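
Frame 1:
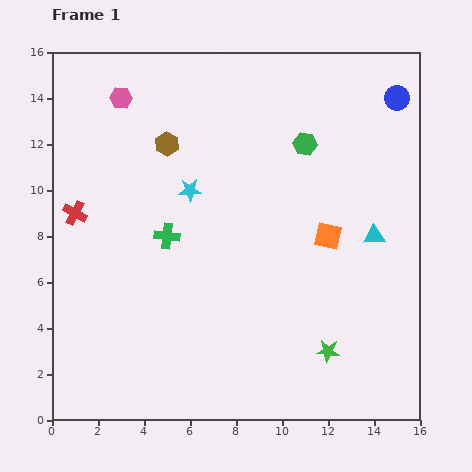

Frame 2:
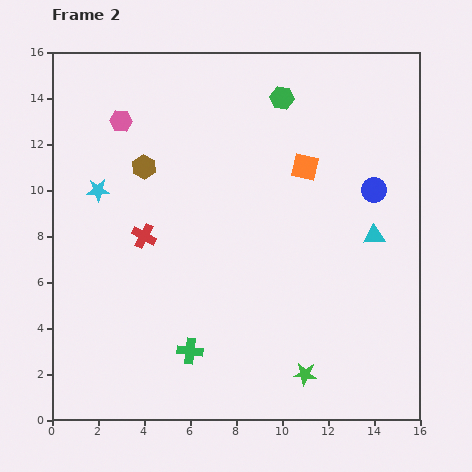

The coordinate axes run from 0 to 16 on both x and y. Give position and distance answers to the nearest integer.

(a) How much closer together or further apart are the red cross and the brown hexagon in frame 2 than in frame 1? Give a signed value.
-2

Distance in frame 1: 5. Distance in frame 2: 3.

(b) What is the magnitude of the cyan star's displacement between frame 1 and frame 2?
4

The cyan star moved from (6, 10) to (2, 10), a distance of √(4² + 0²) ≈ 4.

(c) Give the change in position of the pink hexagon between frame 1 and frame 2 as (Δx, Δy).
(0, -1)

The pink hexagon was at (3, 14) in frame 1 and (3, 13) in frame 2.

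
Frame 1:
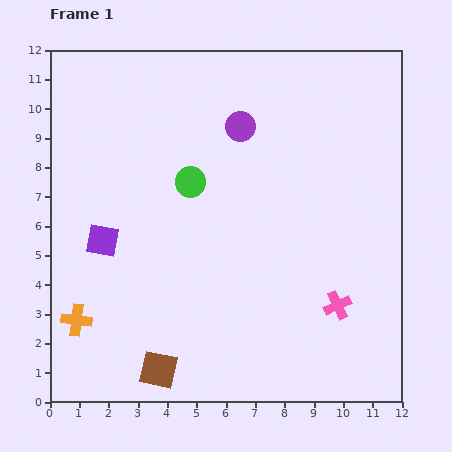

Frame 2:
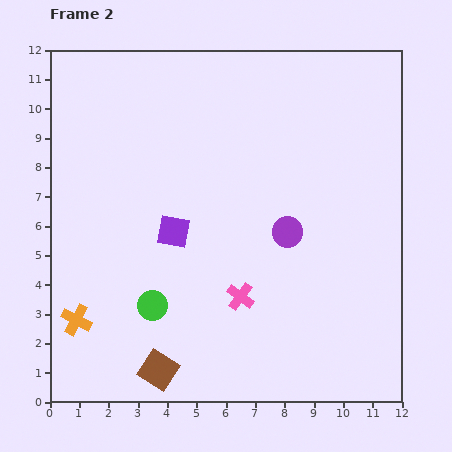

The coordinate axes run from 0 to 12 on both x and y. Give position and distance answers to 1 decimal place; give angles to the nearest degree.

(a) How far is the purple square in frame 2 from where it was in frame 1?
2.4

The purple square moved from (1.8, 5.5) to (4.2, 5.8), a distance of √(2.4² + 0.3²) ≈ 2.4.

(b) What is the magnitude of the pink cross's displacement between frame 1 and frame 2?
3.3

The pink cross moved from (9.8, 3.3) to (6.5, 3.6), a distance of √(3.3² + 0.3²) ≈ 3.3.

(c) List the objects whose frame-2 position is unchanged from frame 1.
the brown square, the orange cross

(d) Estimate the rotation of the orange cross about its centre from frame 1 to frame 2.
20° clockwise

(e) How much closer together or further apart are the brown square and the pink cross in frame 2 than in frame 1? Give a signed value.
-2.7

Distance in frame 1: 6.5. Distance in frame 2: 3.8.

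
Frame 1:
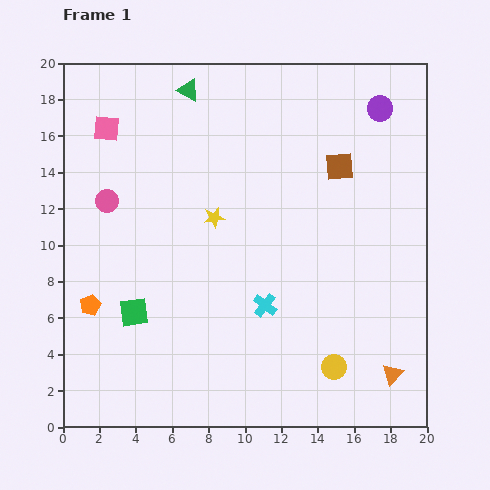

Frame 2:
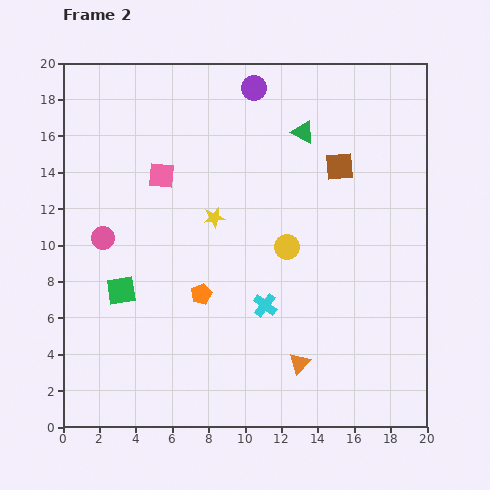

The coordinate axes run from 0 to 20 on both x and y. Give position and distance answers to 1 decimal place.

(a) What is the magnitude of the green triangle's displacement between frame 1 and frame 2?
6.7

The green triangle moved from (6.9, 18.5) to (13.2, 16.2), a distance of √(6.3² + 2.3²) ≈ 6.7.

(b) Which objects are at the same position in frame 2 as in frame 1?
the cyan cross, the yellow star, the brown square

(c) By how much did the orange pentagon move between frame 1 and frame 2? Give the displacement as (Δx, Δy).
(6.1, 0.6)

The orange pentagon was at (1.5, 6.7) in frame 1 and (7.6, 7.3) in frame 2.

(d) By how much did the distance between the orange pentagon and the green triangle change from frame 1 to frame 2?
-2.5

Distance in frame 1: 13.0. Distance in frame 2: 10.5.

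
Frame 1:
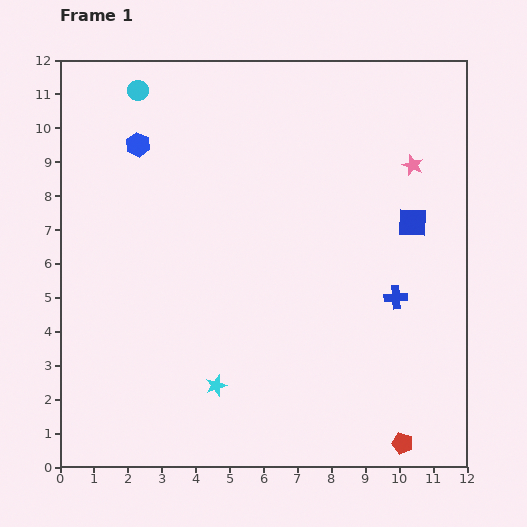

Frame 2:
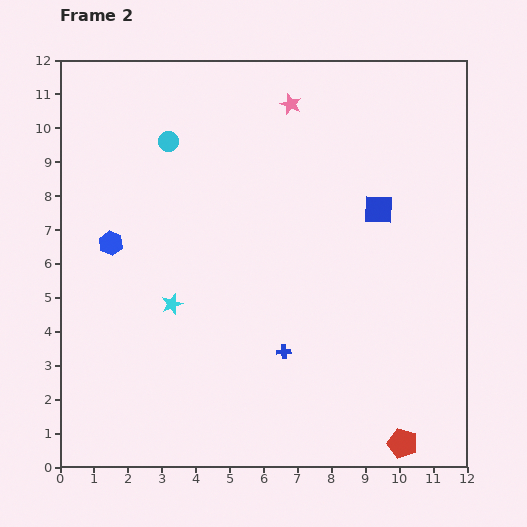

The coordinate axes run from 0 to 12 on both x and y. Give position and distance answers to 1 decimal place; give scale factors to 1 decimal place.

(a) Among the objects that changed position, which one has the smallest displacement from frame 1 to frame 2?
the blue square

(moved 1.1)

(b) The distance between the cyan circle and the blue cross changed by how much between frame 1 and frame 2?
-2.6

Distance in frame 1: 9.7. Distance in frame 2: 7.1.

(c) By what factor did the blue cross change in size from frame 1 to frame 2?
0.6×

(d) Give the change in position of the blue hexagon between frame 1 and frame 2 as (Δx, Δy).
(-0.8, -2.9)

The blue hexagon was at (2.3, 9.5) in frame 1 and (1.5, 6.6) in frame 2.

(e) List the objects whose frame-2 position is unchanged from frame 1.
the red pentagon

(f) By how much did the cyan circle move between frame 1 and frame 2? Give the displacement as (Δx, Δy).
(0.9, -1.5)

The cyan circle was at (2.3, 11.1) in frame 1 and (3.2, 9.6) in frame 2.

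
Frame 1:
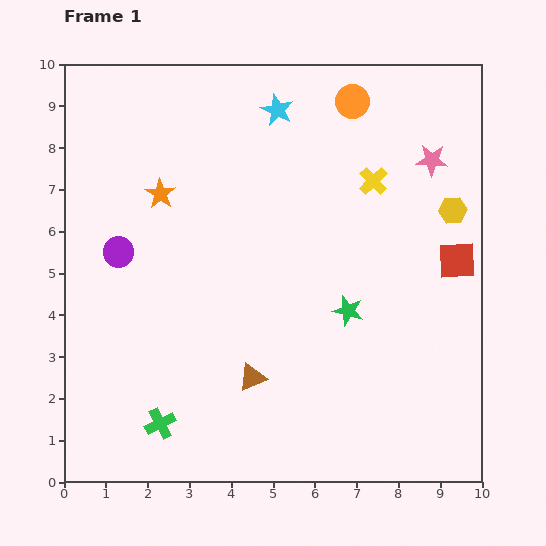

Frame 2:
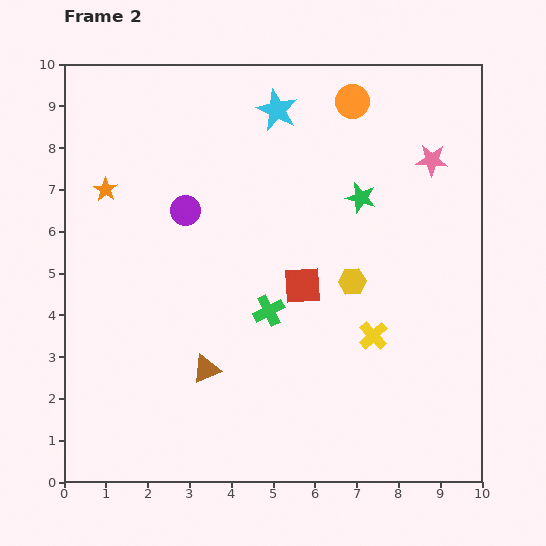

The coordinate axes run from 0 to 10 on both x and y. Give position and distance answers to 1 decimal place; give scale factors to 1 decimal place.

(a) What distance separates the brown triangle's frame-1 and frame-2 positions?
1.1

The brown triangle moved from (4.5, 2.5) to (3.4, 2.7), a distance of √(1.1² + 0.2²) ≈ 1.1.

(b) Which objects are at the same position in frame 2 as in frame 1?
the orange circle, the cyan star, the pink star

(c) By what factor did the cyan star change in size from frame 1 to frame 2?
1.3×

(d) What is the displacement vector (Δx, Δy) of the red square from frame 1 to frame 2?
(-3.7, -0.6)

The red square was at (9.4, 5.3) in frame 1 and (5.7, 4.7) in frame 2.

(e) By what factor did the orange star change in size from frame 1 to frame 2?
0.8×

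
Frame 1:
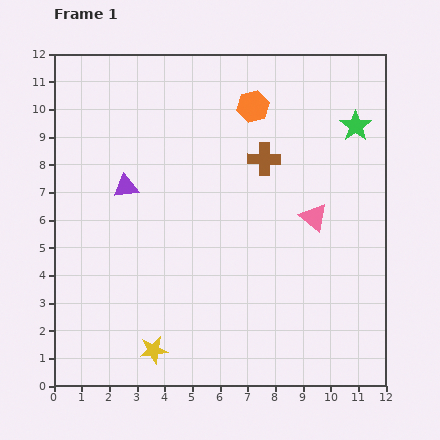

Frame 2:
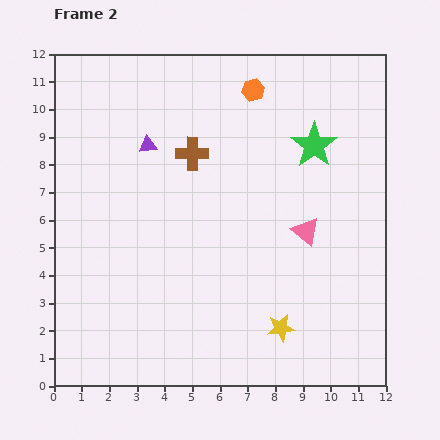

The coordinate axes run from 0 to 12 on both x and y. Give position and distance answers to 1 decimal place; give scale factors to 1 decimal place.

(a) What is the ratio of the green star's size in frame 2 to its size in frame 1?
1.4×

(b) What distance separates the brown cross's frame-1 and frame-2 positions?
2.6

The brown cross moved from (7.6, 8.2) to (5.0, 8.4), a distance of √(2.6² + 0.2²) ≈ 2.6.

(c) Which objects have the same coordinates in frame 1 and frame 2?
none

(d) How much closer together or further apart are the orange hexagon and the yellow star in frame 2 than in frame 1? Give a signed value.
-0.8

Distance in frame 1: 9.5. Distance in frame 2: 8.7.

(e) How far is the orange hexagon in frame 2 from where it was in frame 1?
0.6

The orange hexagon moved from (7.2, 10.1) to (7.2, 10.7), a distance of √(0.0² + 0.6²) ≈ 0.6.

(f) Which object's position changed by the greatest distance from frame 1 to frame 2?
the yellow star

(moved 4.7; next 2.6)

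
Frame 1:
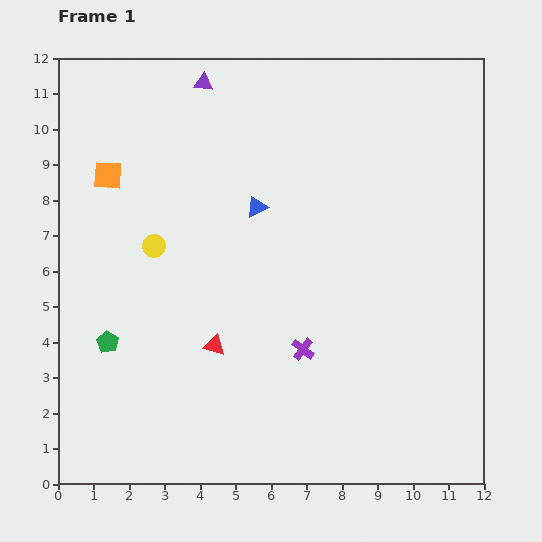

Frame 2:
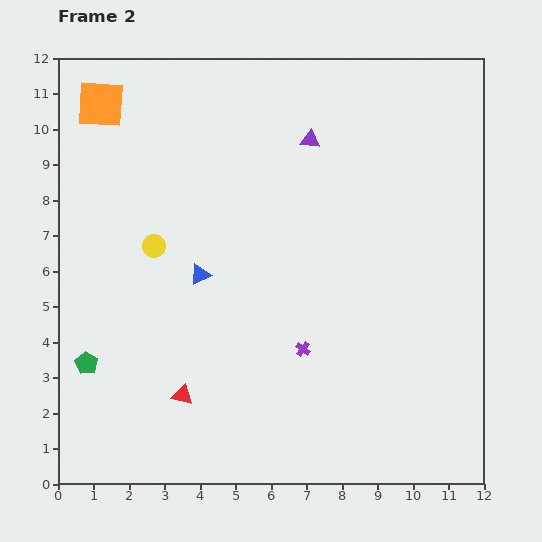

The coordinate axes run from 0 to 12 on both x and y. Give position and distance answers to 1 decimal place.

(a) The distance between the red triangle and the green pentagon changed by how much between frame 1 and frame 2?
-0.2

Distance in frame 1: 3.0. Distance in frame 2: 2.8.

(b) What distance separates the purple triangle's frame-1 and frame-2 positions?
3.4

The purple triangle moved from (4.1, 11.3) to (7.1, 9.7), a distance of √(3.0² + 1.6²) ≈ 3.4.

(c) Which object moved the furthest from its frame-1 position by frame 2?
the purple triangle

(moved 3.4; next 2.5)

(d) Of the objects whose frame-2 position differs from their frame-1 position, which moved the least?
the green pentagon

(moved 0.8)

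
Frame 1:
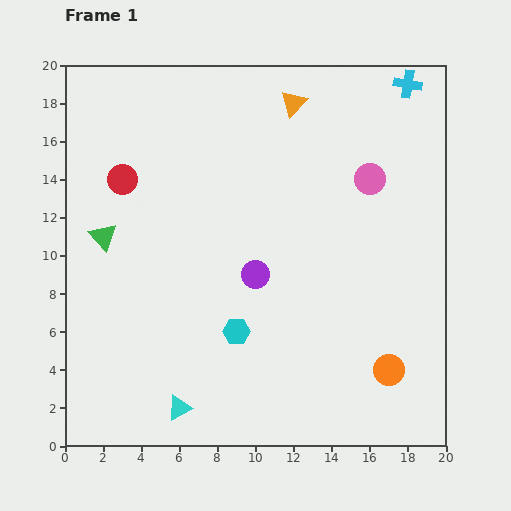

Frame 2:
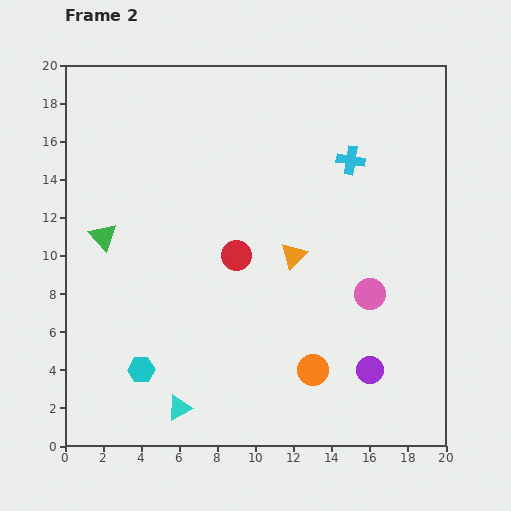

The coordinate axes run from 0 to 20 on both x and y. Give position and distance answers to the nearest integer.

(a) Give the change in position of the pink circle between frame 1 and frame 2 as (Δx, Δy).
(0, -6)

The pink circle was at (16, 14) in frame 1 and (16, 8) in frame 2.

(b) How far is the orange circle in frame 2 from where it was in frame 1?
4

The orange circle moved from (17, 4) to (13, 4), a distance of √(4² + 0²) ≈ 4.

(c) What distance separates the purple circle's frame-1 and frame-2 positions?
8

The purple circle moved from (10, 9) to (16, 4), a distance of √(6² + 5²) ≈ 8.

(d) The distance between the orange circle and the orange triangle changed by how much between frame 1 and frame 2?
-9

Distance in frame 1: 15. Distance in frame 2: 6.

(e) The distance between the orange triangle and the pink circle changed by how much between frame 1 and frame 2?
-2

Distance in frame 1: 6. Distance in frame 2: 4.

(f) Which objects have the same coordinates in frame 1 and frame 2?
the cyan triangle, the green triangle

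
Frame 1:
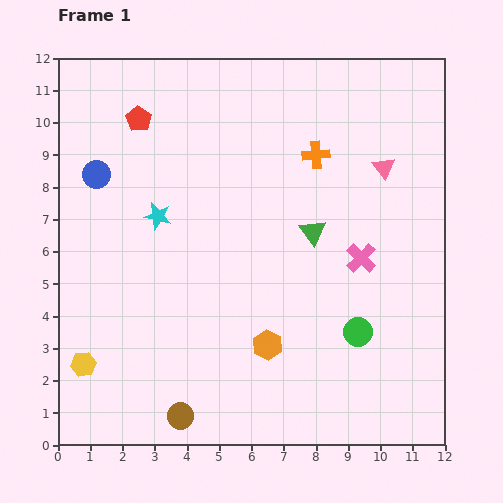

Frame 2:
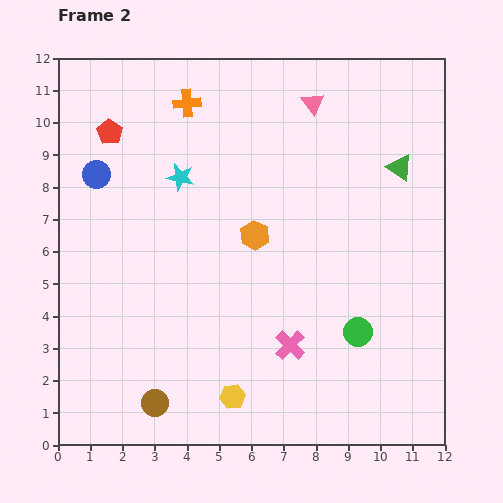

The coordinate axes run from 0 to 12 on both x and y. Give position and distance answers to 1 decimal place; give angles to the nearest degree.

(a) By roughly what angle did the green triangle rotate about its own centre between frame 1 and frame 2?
19° counter-clockwise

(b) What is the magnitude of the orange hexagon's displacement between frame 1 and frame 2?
3.4

The orange hexagon moved from (6.5, 3.1) to (6.1, 6.5), a distance of √(0.4² + 3.4²) ≈ 3.4.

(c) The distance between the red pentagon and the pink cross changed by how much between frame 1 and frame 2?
+0.6

Distance in frame 1: 8.1. Distance in frame 2: 8.7.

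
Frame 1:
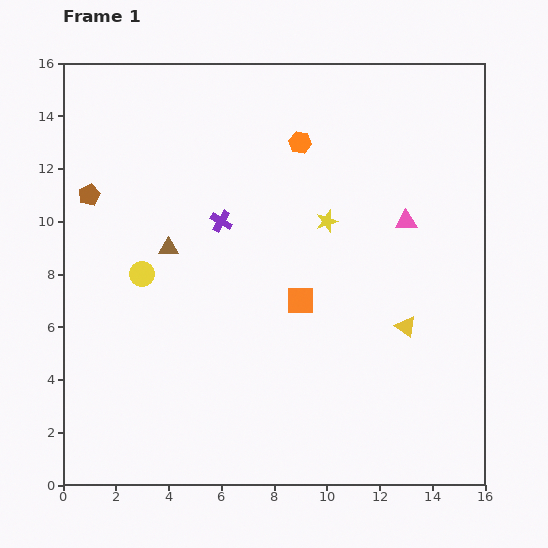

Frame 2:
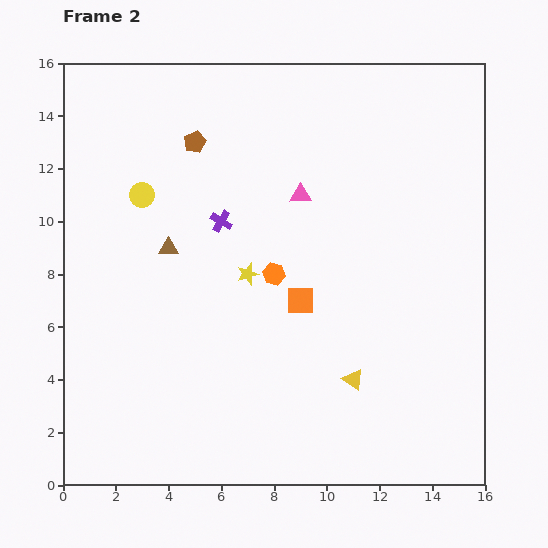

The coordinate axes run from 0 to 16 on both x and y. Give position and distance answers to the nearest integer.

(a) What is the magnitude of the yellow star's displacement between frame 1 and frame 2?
4

The yellow star moved from (10, 10) to (7, 8), a distance of √(3² + 2²) ≈ 4.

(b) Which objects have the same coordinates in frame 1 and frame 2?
the orange square, the purple cross, the brown triangle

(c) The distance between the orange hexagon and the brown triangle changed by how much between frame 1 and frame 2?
-2

Distance in frame 1: 6. Distance in frame 2: 4.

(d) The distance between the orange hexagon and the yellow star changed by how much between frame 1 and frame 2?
-2

Distance in frame 1: 3. Distance in frame 2: 1.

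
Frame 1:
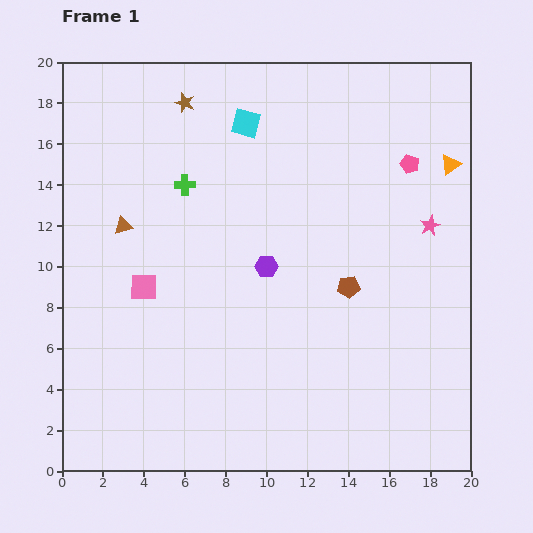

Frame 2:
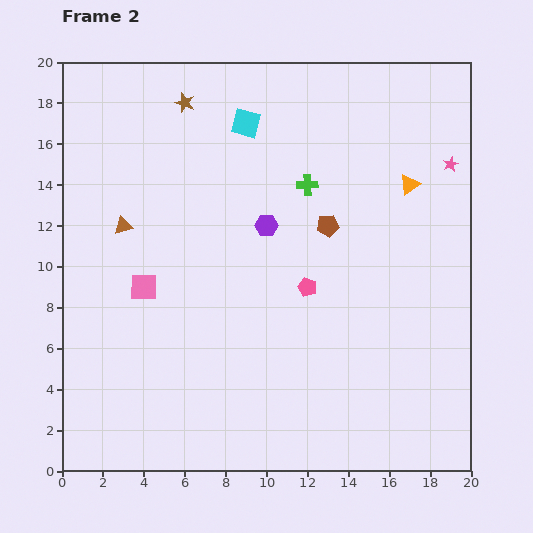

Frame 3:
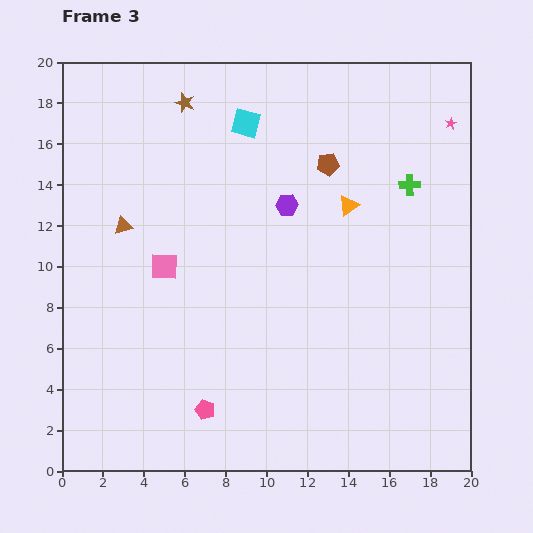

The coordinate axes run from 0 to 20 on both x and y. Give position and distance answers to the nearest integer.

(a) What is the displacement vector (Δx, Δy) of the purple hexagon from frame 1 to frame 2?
(0, 2)

The purple hexagon was at (10, 10) in frame 1 and (10, 12) in frame 2.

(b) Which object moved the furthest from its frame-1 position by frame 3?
the pink pentagon

(moved 16; next 11)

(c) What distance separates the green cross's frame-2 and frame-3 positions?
5

The green cross moved from (12, 14) to (17, 14), a distance of √(5² + 0²) ≈ 5.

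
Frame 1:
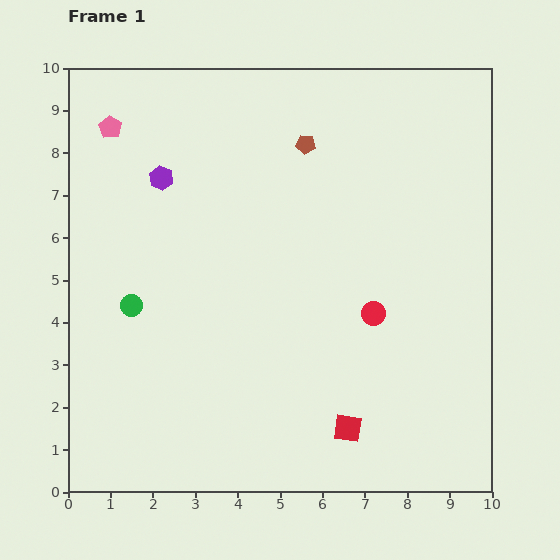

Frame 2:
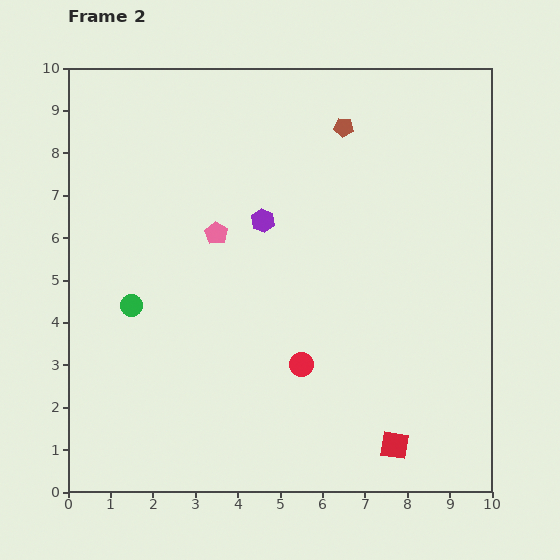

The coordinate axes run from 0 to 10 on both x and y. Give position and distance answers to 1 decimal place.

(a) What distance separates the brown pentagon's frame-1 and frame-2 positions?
1.0

The brown pentagon moved from (5.6, 8.2) to (6.5, 8.6), a distance of √(0.9² + 0.4²) ≈ 1.0.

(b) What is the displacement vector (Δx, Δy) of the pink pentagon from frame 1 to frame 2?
(2.5, -2.5)

The pink pentagon was at (1.0, 8.6) in frame 1 and (3.5, 6.1) in frame 2.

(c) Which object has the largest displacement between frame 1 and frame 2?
the pink pentagon

(moved 3.5; next 2.6)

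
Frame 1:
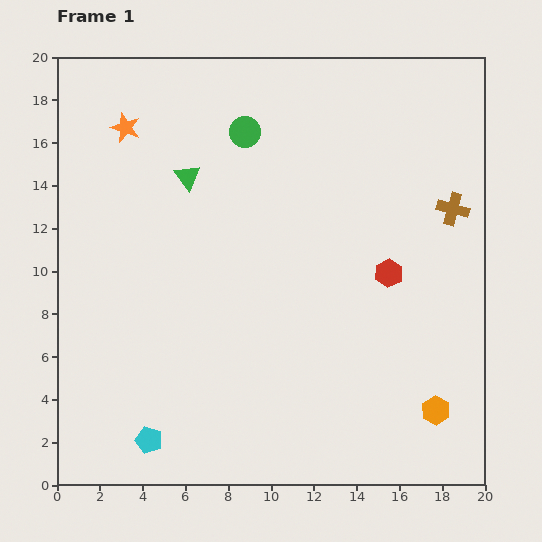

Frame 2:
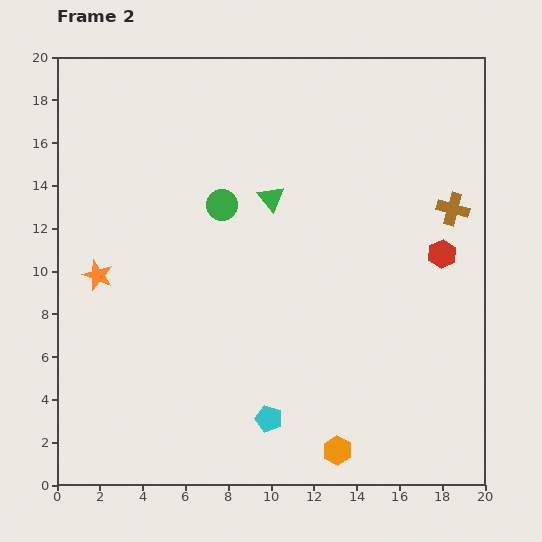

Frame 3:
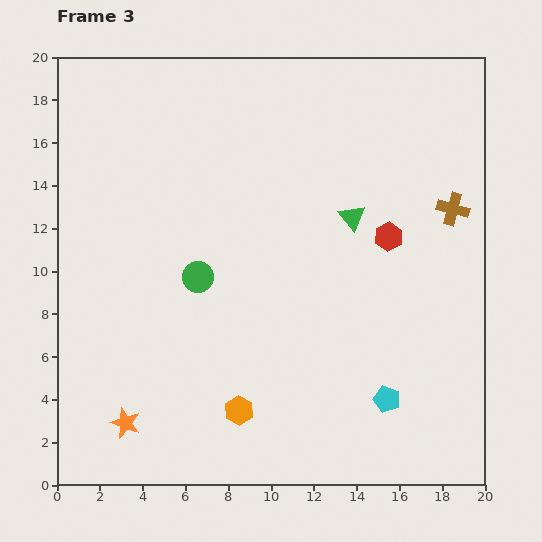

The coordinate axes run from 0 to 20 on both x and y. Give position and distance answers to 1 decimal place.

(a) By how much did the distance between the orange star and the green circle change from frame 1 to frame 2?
+1.1

Distance in frame 1: 5.6. Distance in frame 2: 6.7.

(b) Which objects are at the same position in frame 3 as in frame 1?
the brown cross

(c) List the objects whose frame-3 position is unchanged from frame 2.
the brown cross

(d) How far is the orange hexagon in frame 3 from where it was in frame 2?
5.0

The orange hexagon moved from (13.1, 1.6) to (8.5, 3.5), a distance of √(4.6² + 1.9²) ≈ 5.0.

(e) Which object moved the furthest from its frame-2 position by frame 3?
the orange star

(moved 7.0; next 5.6)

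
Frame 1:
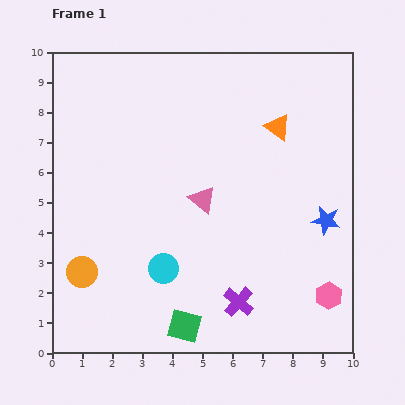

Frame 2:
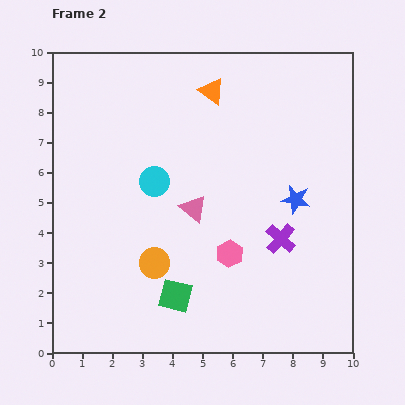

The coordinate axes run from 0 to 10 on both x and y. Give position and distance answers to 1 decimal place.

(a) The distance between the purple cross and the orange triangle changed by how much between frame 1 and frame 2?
-0.5

Distance in frame 1: 5.9. Distance in frame 2: 5.4.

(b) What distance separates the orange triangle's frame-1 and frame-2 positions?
2.5

The orange triangle moved from (7.5, 7.5) to (5.3, 8.7), a distance of √(2.2² + 1.2²) ≈ 2.5.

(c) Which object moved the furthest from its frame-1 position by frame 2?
the pink hexagon

(moved 3.6; next 2.9)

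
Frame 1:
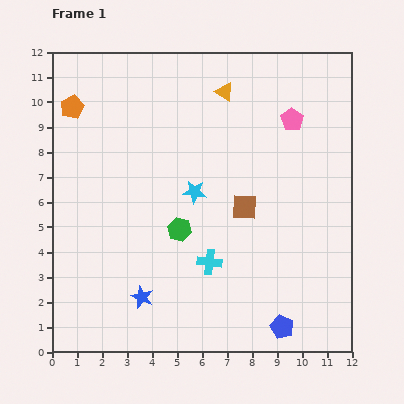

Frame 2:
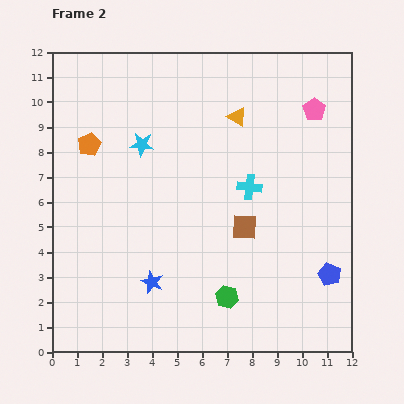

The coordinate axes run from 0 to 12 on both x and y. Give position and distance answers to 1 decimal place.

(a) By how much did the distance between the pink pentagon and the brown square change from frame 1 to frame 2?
+1.5

Distance in frame 1: 4.0. Distance in frame 2: 5.5.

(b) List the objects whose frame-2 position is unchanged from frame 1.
none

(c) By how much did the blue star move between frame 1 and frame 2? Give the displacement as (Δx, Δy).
(0.4, 0.6)

The blue star was at (3.6, 2.2) in frame 1 and (4.0, 2.8) in frame 2.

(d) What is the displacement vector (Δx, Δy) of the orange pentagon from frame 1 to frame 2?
(0.7, -1.5)

The orange pentagon was at (0.8, 9.8) in frame 1 and (1.5, 8.3) in frame 2.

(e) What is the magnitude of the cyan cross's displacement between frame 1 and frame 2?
3.4

The cyan cross moved from (6.3, 3.6) to (7.9, 6.6), a distance of √(1.6² + 3.0²) ≈ 3.4.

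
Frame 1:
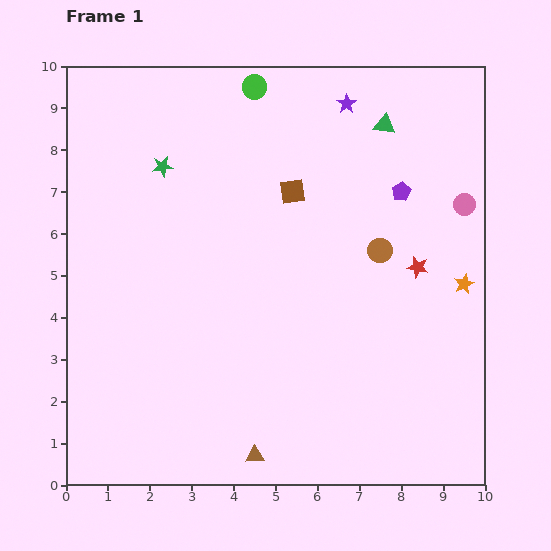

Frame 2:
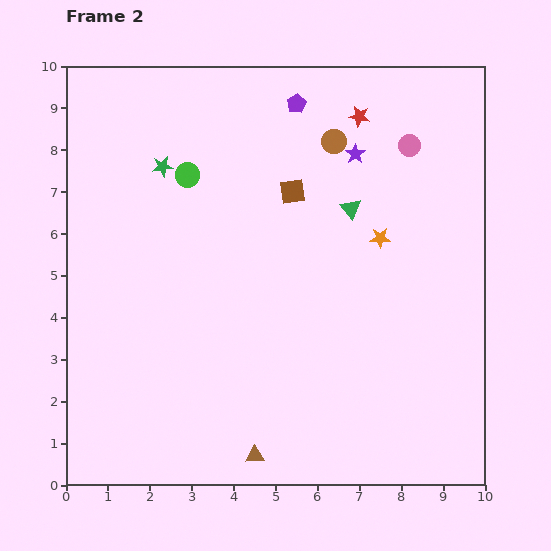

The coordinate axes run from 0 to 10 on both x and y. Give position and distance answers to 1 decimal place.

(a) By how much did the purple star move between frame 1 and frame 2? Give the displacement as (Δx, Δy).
(0.2, -1.2)

The purple star was at (6.7, 9.1) in frame 1 and (6.9, 7.9) in frame 2.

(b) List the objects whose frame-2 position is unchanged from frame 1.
the brown triangle, the brown square, the green star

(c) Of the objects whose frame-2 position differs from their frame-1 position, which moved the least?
the purple star

(moved 1.2)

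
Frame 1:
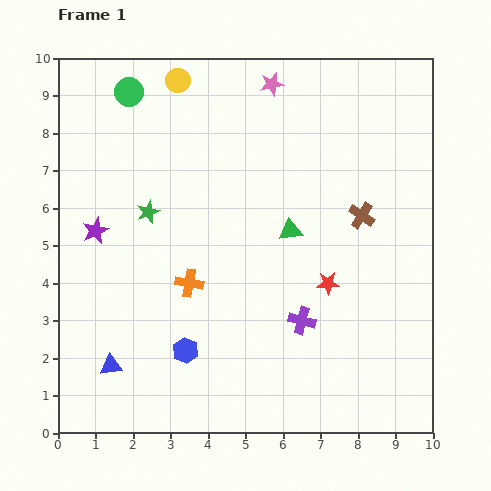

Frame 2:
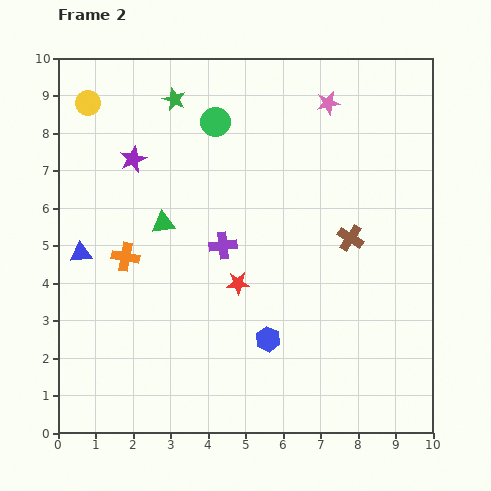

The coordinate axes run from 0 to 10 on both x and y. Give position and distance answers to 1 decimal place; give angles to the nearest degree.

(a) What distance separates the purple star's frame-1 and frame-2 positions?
2.1

The purple star moved from (1.0, 5.4) to (2.0, 7.3), a distance of √(1.0² + 1.9²) ≈ 2.1.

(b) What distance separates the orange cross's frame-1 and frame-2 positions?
1.8

The orange cross moved from (3.5, 4.0) to (1.8, 4.7), a distance of √(1.7² + 0.7²) ≈ 1.8.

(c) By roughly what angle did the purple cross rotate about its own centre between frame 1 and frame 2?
21° counter-clockwise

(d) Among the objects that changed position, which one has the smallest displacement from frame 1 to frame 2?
the brown cross

(moved 0.7)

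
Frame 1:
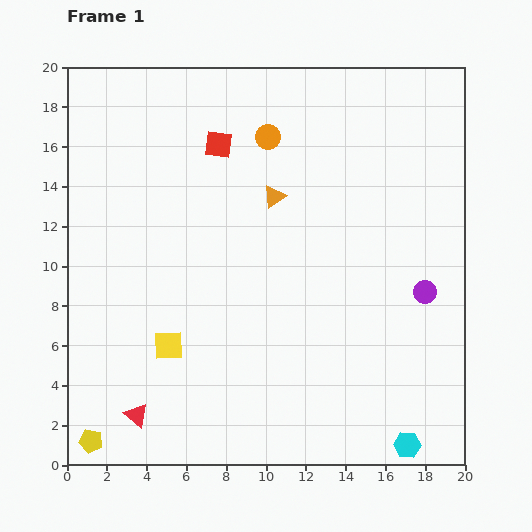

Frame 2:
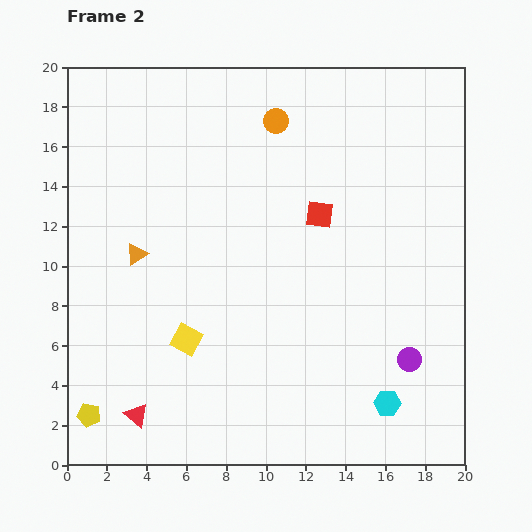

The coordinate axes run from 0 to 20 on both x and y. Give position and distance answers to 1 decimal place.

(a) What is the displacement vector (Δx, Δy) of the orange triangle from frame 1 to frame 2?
(-6.9, -2.9)

The orange triangle was at (10.4, 13.5) in frame 1 and (3.5, 10.6) in frame 2.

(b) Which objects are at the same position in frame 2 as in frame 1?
the red triangle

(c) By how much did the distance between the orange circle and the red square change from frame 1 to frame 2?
+2.7

Distance in frame 1: 2.5. Distance in frame 2: 5.2.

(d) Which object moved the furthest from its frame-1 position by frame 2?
the orange triangle

(moved 7.5; next 6.2)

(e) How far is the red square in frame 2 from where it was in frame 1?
6.2

The red square moved from (7.6, 16.1) to (12.7, 12.6), a distance of √(5.1² + 3.5²) ≈ 6.2.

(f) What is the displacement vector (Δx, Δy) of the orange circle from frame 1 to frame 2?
(0.4, 0.8)

The orange circle was at (10.1, 16.5) in frame 1 and (10.5, 17.3) in frame 2.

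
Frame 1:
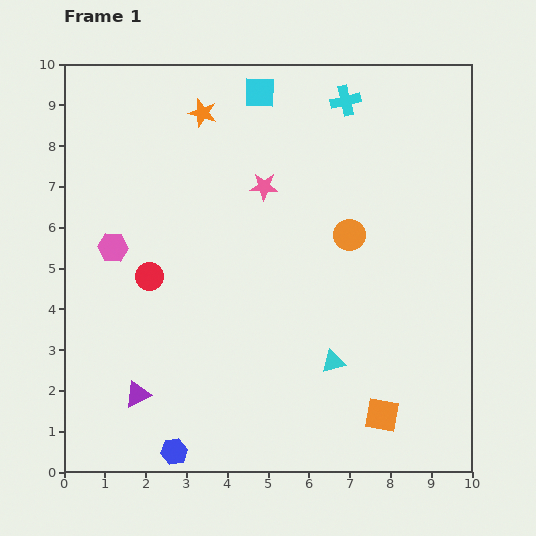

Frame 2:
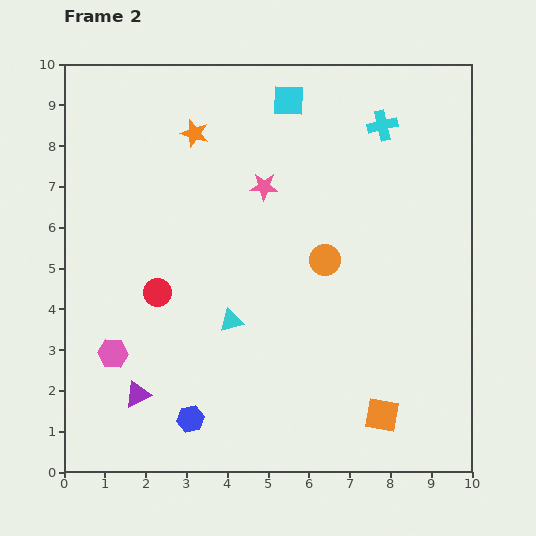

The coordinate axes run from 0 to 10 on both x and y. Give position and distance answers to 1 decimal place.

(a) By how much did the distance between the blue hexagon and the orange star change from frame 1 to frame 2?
-1.3

Distance in frame 1: 8.3. Distance in frame 2: 7.0.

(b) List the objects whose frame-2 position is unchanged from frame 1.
the purple triangle, the orange square, the pink star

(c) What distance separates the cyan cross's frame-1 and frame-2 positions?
1.1

The cyan cross moved from (6.9, 9.1) to (7.8, 8.5), a distance of √(0.9² + 0.6²) ≈ 1.1.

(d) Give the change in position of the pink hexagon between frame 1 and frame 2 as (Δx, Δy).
(0.0, -2.6)

The pink hexagon was at (1.2, 5.5) in frame 1 and (1.2, 2.9) in frame 2.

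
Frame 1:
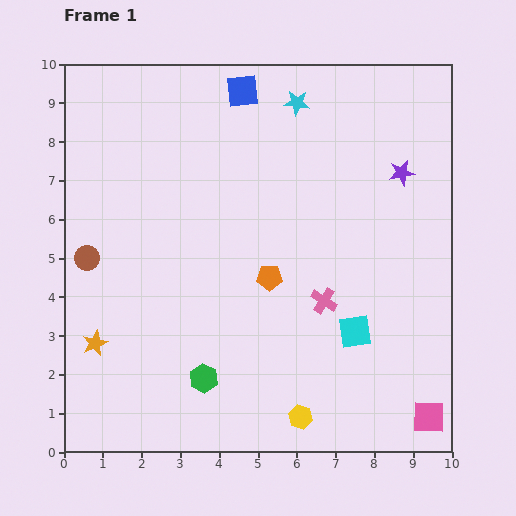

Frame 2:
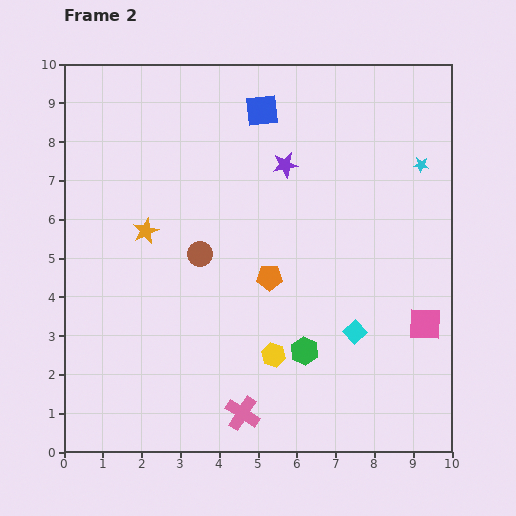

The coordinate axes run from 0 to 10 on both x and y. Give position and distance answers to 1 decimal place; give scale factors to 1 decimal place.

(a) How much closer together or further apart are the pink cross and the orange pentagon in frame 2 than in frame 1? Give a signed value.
+2.1

Distance in frame 1: 1.5. Distance in frame 2: 3.6.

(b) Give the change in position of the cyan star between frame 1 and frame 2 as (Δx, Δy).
(3.2, -1.6)

The cyan star was at (6.0, 9.0) in frame 1 and (9.2, 7.4) in frame 2.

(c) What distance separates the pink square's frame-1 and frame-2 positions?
2.4

The pink square moved from (9.4, 0.9) to (9.3, 3.3), a distance of √(0.1² + 2.4²) ≈ 2.4.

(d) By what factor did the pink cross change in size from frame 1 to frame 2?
1.3×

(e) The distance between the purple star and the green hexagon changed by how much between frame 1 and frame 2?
-2.6

Distance in frame 1: 7.4. Distance in frame 2: 4.8.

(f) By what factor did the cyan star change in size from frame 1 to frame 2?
0.6×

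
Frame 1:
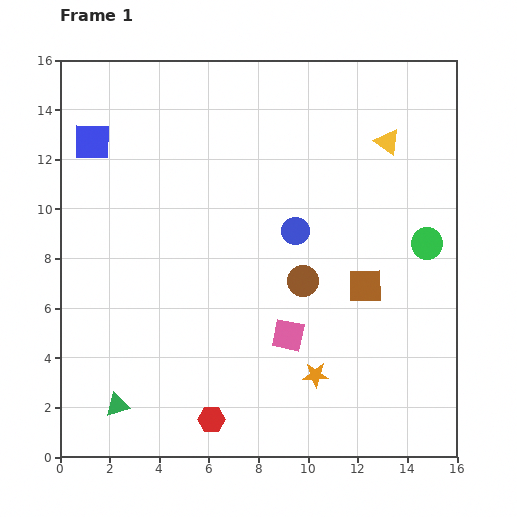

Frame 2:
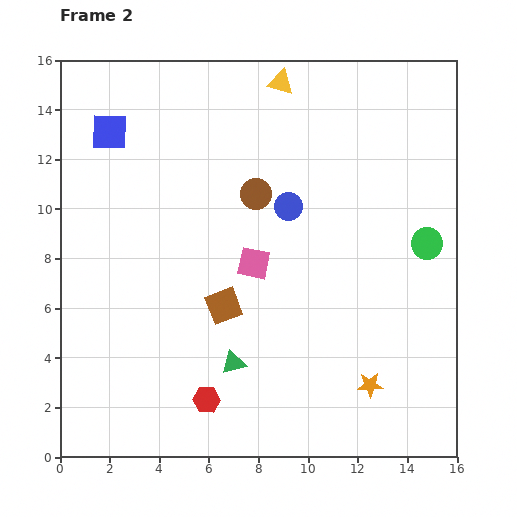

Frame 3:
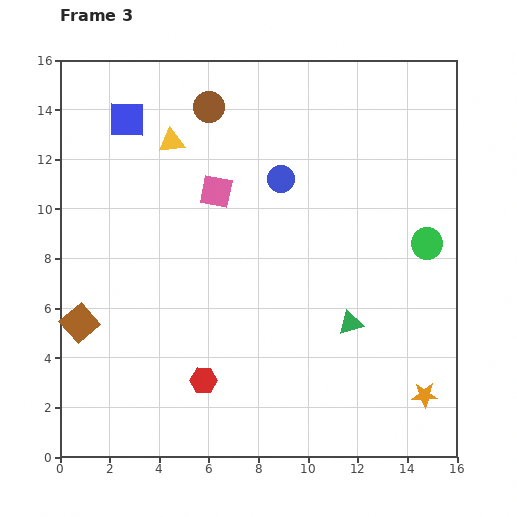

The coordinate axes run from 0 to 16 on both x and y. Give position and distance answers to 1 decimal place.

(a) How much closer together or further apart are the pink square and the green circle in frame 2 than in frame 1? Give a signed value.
+0.3

Distance in frame 1: 6.7. Distance in frame 2: 7.0.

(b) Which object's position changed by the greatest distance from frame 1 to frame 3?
the brown square

(moved 11.6; next 10.0)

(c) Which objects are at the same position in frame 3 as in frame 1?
the green circle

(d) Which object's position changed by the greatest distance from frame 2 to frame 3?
the brown square

(moved 5.8; next 5.0)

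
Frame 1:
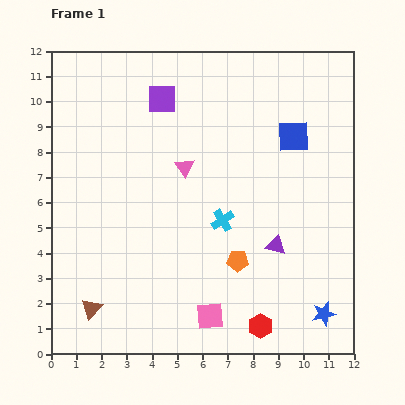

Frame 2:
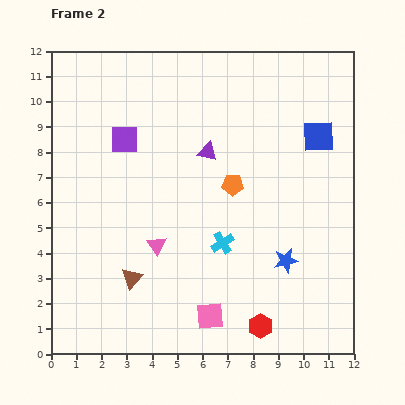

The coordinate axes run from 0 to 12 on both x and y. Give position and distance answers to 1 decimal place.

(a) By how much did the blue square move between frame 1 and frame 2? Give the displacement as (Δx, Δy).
(1.0, 0.0)

The blue square was at (9.6, 8.6) in frame 1 and (10.6, 8.6) in frame 2.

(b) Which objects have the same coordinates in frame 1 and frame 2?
the red hexagon, the pink square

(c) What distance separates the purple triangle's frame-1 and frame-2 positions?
4.6

The purple triangle moved from (8.9, 4.3) to (6.2, 8.0), a distance of √(2.7² + 3.7²) ≈ 4.6.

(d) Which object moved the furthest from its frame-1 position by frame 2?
the purple triangle

(moved 4.6; next 3.3)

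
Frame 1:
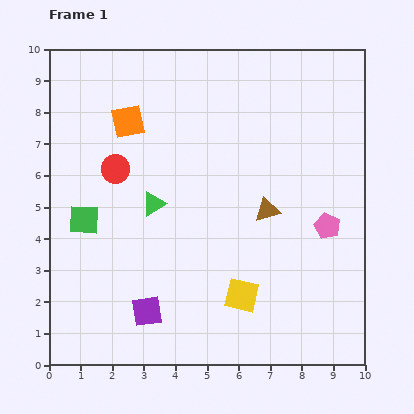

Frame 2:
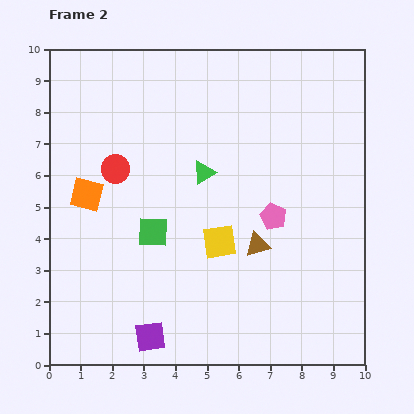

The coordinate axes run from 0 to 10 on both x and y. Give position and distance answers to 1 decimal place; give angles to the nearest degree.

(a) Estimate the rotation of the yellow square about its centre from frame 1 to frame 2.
23° counter-clockwise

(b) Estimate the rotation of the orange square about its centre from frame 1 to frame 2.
25° clockwise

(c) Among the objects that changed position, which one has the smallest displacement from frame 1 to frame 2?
the purple square

(moved 0.8)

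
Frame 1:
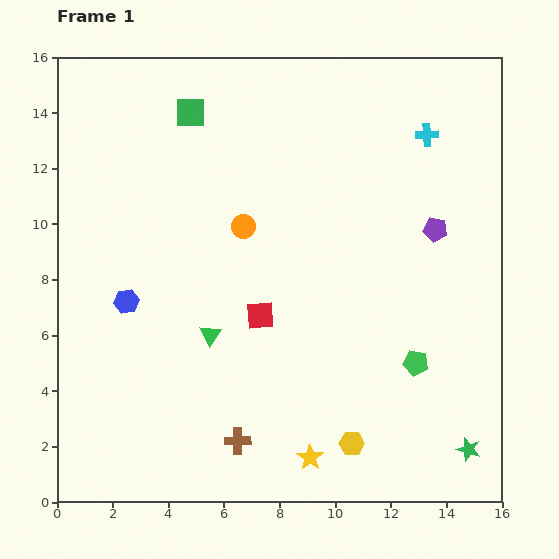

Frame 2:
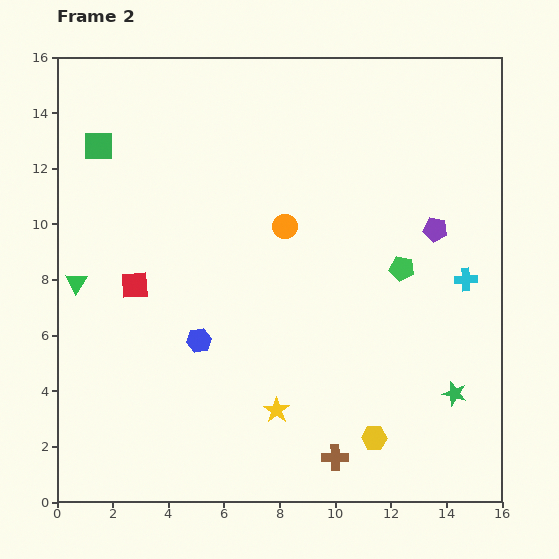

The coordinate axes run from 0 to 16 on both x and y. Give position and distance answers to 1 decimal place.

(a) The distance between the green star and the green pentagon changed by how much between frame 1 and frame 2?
+1.3

Distance in frame 1: 3.6. Distance in frame 2: 4.9.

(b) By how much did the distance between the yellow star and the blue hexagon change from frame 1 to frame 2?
-4.9

Distance in frame 1: 8.7. Distance in frame 2: 3.8.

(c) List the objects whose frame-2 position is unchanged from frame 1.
the purple pentagon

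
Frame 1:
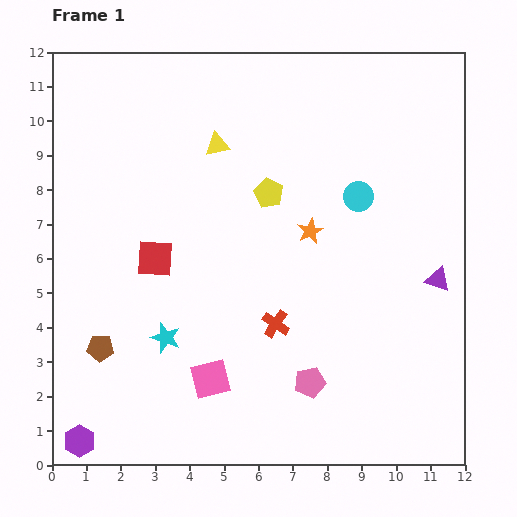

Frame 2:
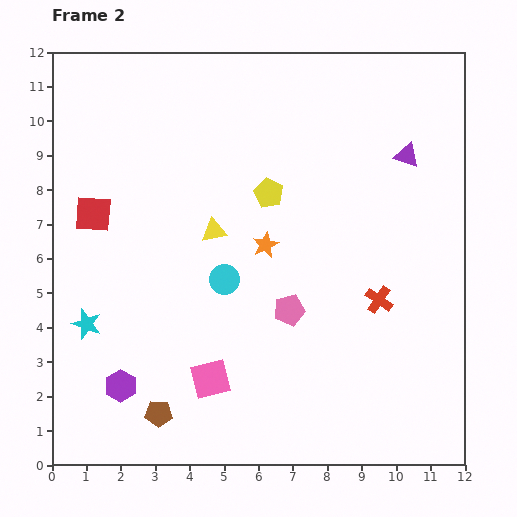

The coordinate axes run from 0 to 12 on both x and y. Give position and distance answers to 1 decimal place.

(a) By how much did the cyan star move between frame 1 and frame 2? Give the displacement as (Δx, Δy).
(-2.3, 0.4)

The cyan star was at (3.3, 3.7) in frame 1 and (1.0, 4.1) in frame 2.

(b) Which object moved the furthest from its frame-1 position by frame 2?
the cyan circle

(moved 4.6; next 3.7)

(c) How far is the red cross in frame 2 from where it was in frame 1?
3.1

The red cross moved from (6.5, 4.1) to (9.5, 4.8), a distance of √(3.0² + 0.7²) ≈ 3.1.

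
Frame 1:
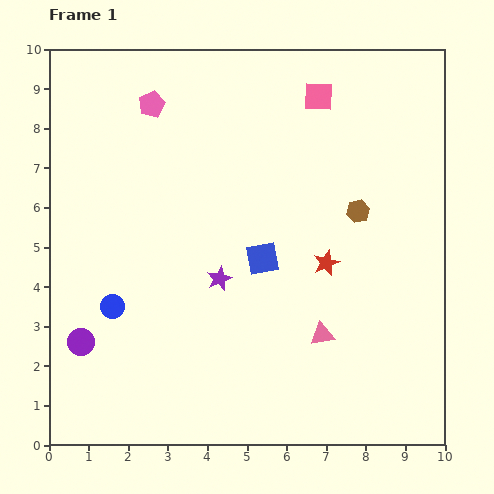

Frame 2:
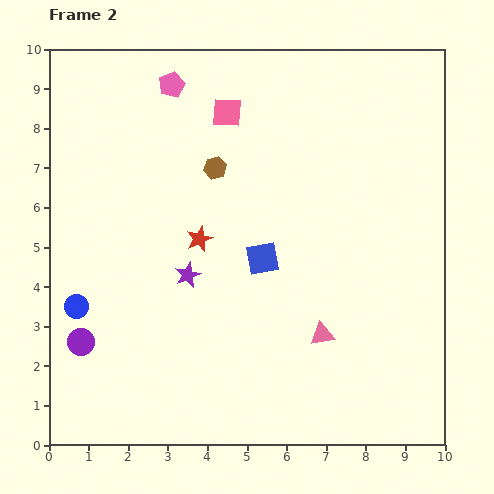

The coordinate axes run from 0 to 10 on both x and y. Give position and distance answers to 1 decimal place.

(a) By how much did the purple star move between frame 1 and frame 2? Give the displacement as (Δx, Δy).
(-0.8, 0.1)

The purple star was at (4.3, 4.2) in frame 1 and (3.5, 4.3) in frame 2.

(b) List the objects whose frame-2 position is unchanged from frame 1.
the blue square, the purple circle, the pink triangle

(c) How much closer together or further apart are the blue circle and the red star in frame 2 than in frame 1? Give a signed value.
-2.0

Distance in frame 1: 5.5. Distance in frame 2: 3.5.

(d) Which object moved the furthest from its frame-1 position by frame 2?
the brown hexagon

(moved 3.8; next 3.3)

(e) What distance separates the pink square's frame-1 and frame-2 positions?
2.3

The pink square moved from (6.8, 8.8) to (4.5, 8.4), a distance of √(2.3² + 0.4²) ≈ 2.3.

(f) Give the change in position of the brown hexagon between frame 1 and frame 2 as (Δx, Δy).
(-3.6, 1.1)

The brown hexagon was at (7.8, 5.9) in frame 1 and (4.2, 7.0) in frame 2.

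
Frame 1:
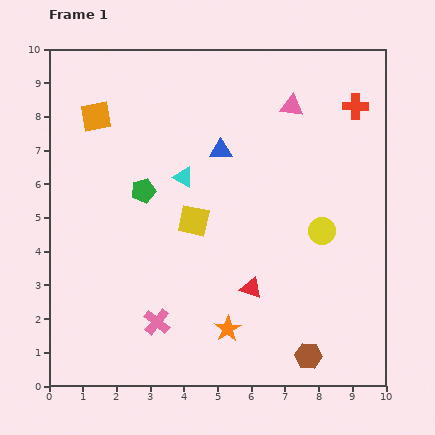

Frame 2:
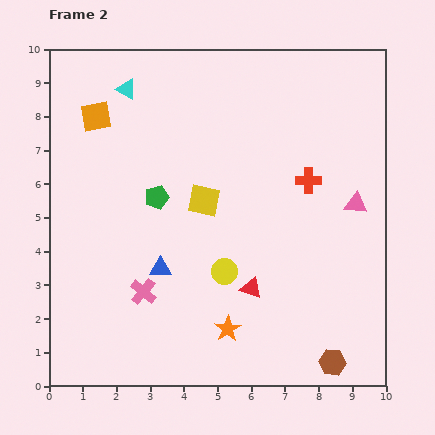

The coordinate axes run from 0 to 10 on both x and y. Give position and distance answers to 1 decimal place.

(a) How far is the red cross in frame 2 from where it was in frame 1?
2.6

The red cross moved from (9.1, 8.3) to (7.7, 6.1), a distance of √(1.4² + 2.2²) ≈ 2.6.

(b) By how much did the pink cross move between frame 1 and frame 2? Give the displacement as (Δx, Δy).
(-0.4, 0.9)

The pink cross was at (3.2, 1.9) in frame 1 and (2.8, 2.8) in frame 2.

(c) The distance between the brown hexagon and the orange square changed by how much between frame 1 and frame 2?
+0.6

Distance in frame 1: 9.5. Distance in frame 2: 10.1.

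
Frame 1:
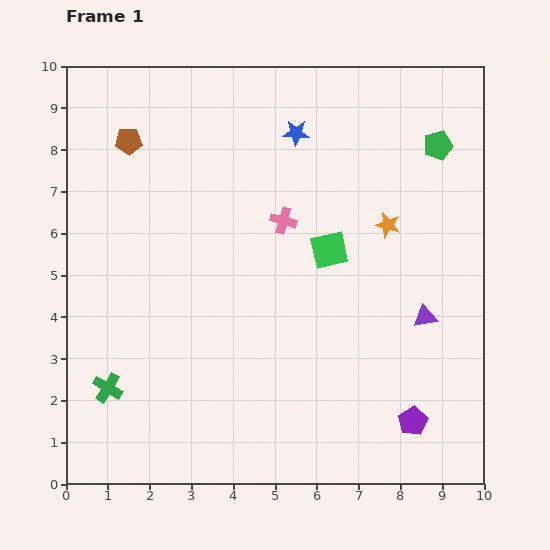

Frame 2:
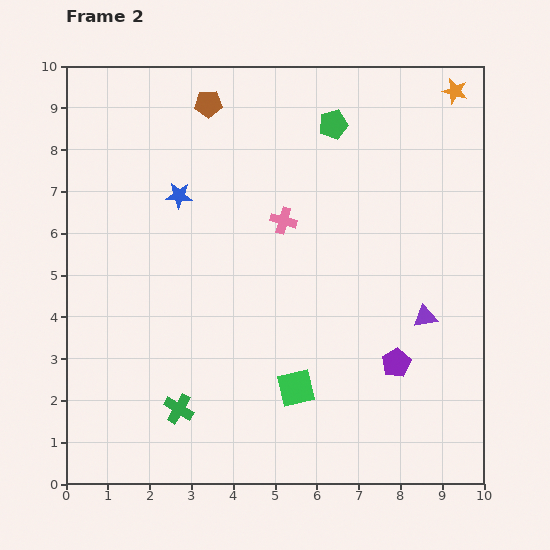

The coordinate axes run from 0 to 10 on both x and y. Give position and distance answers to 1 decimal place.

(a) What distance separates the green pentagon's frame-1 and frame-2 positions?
2.5

The green pentagon moved from (8.9, 8.1) to (6.4, 8.6), a distance of √(2.5² + 0.5²) ≈ 2.5.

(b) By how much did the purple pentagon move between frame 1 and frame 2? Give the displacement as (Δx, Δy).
(-0.4, 1.4)

The purple pentagon was at (8.3, 1.5) in frame 1 and (7.9, 2.9) in frame 2.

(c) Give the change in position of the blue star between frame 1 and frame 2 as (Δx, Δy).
(-2.8, -1.5)

The blue star was at (5.5, 8.4) in frame 1 and (2.7, 6.9) in frame 2.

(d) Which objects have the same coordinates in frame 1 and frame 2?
the pink cross, the purple triangle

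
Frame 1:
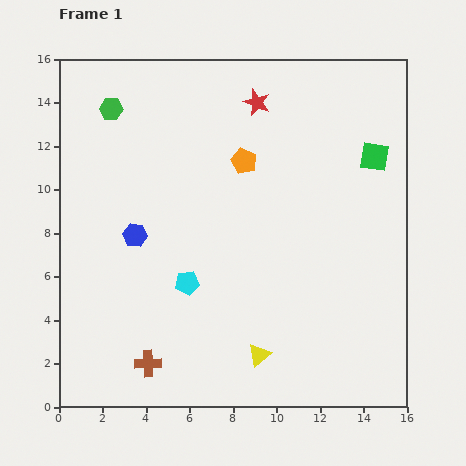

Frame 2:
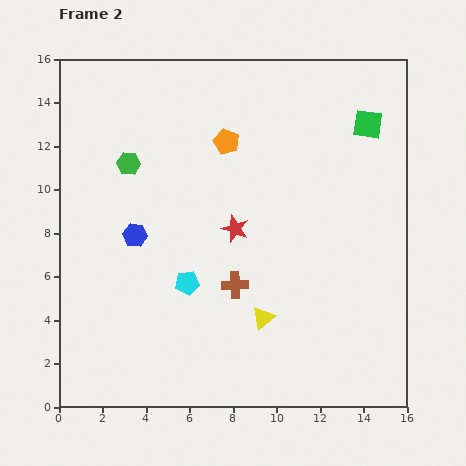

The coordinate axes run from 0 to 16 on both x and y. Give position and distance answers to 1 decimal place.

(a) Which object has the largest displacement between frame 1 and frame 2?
the red star

(moved 5.9; next 5.4)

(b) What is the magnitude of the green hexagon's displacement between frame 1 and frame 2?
2.6

The green hexagon moved from (2.4, 13.7) to (3.2, 11.2), a distance of √(0.8² + 2.5²) ≈ 2.6.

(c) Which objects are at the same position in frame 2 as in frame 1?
the blue hexagon, the cyan pentagon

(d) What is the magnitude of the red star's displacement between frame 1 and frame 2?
5.9

The red star moved from (9.1, 14.0) to (8.1, 8.2), a distance of √(1.0² + 5.8²) ≈ 5.9.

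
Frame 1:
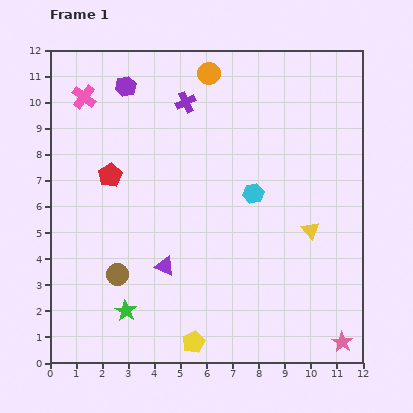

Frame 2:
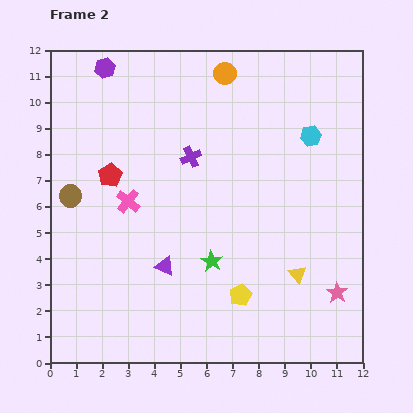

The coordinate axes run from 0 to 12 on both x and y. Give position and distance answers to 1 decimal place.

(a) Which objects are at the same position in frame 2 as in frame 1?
the purple triangle, the red pentagon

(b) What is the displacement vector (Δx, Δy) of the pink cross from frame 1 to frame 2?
(1.7, -4.0)

The pink cross was at (1.3, 10.2) in frame 1 and (3.0, 6.2) in frame 2.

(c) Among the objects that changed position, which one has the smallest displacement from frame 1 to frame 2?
the orange circle

(moved 0.6)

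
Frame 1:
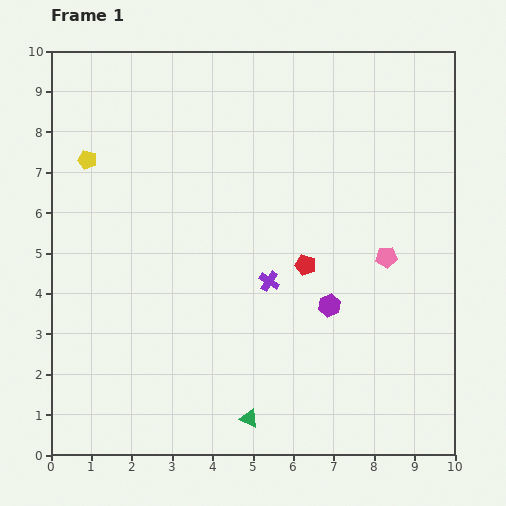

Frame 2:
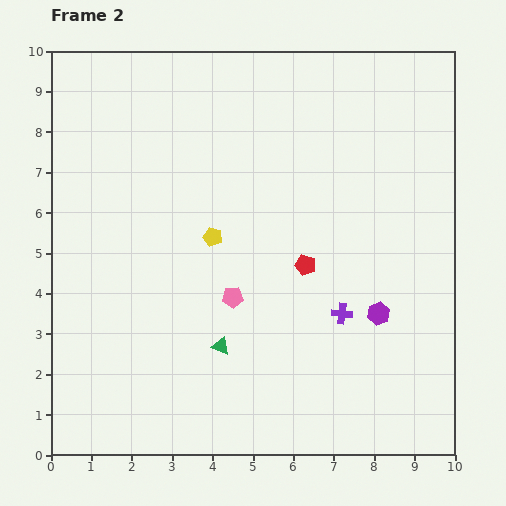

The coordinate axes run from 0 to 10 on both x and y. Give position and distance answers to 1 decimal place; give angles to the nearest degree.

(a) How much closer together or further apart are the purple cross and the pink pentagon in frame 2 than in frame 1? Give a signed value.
-0.3

Distance in frame 1: 3.0. Distance in frame 2: 2.7.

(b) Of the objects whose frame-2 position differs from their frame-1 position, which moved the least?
the purple hexagon

(moved 1.2)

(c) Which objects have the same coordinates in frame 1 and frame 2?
the red pentagon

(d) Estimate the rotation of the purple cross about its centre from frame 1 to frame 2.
26° counter-clockwise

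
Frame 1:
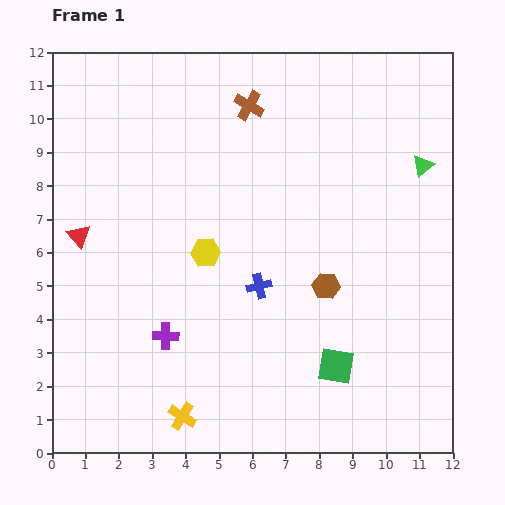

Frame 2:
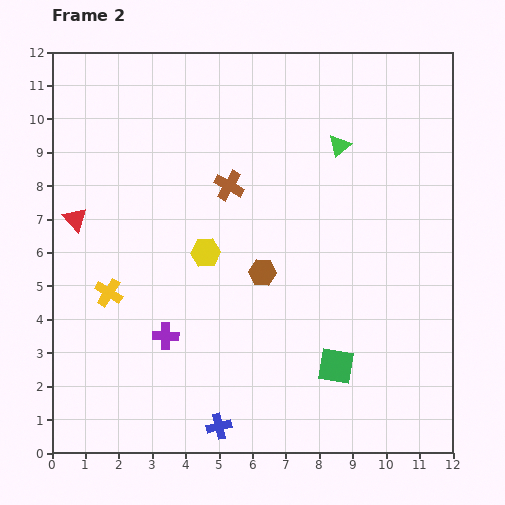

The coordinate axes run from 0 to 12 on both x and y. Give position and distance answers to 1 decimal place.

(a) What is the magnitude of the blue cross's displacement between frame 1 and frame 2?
4.4

The blue cross moved from (6.2, 5.0) to (5.0, 0.8), a distance of √(1.2² + 4.2²) ≈ 4.4.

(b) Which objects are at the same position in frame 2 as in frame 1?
the yellow hexagon, the purple cross, the green square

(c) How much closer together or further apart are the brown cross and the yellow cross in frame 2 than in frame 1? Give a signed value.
-4.7

Distance in frame 1: 9.5. Distance in frame 2: 4.8.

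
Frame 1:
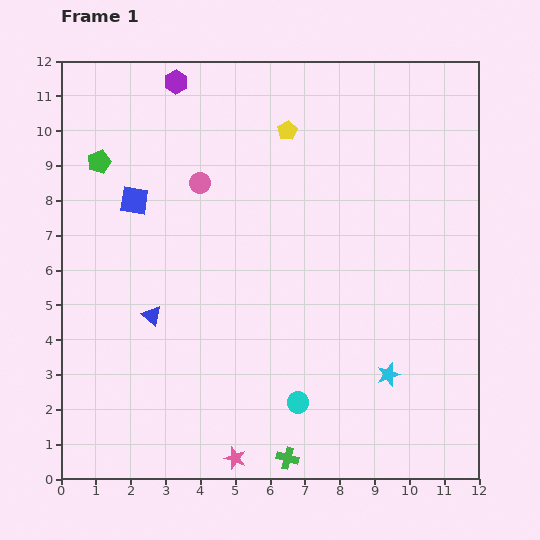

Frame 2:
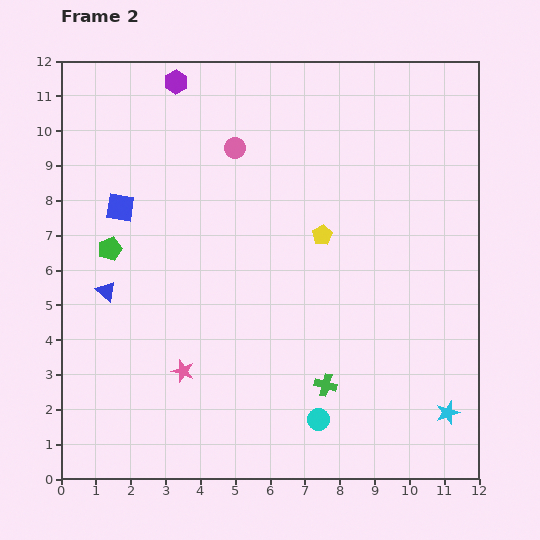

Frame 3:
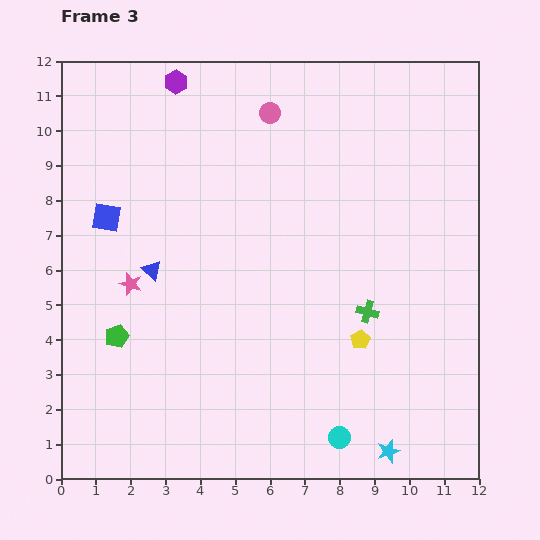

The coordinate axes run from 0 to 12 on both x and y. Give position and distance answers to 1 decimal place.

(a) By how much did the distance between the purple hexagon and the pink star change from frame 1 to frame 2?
-2.6

Distance in frame 1: 10.9. Distance in frame 2: 8.3.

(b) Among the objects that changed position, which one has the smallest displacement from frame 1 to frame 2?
the blue square

(moved 0.4)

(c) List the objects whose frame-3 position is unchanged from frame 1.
the purple hexagon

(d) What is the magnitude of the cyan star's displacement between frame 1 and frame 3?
2.2

The cyan star moved from (9.4, 3.0) to (9.4, 0.8), a distance of √(0.0² + 2.2²) ≈ 2.2.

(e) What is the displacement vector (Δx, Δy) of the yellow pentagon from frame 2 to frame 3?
(1.1, -3.0)

The yellow pentagon was at (7.5, 7.0) in frame 2 and (8.6, 4.0) in frame 3.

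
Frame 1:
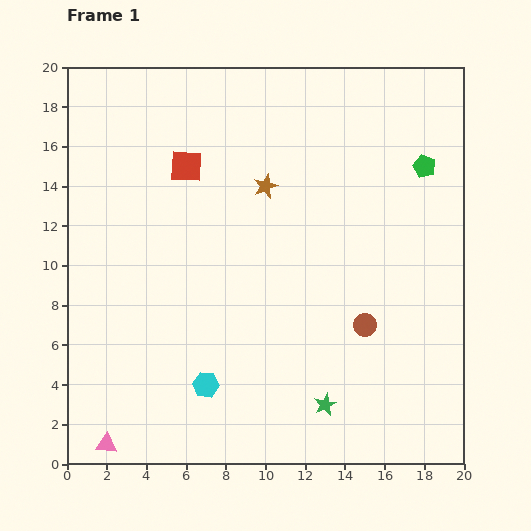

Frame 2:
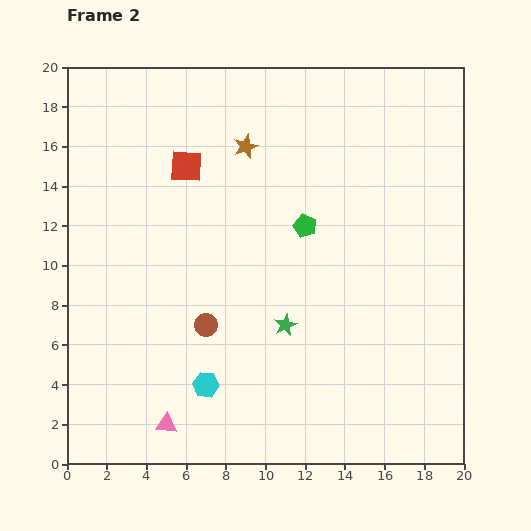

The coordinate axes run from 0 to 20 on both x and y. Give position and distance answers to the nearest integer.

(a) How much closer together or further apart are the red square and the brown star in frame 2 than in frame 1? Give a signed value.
-1

Distance in frame 1: 4. Distance in frame 2: 3.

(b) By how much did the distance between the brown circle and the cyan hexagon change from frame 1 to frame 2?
-6

Distance in frame 1: 9. Distance in frame 2: 3.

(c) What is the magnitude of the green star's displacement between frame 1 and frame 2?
4

The green star moved from (13, 3) to (11, 7), a distance of √(2² + 4²) ≈ 4.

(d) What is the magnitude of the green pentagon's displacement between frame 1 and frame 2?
7

The green pentagon moved from (18, 15) to (12, 12), a distance of √(6² + 3²) ≈ 7.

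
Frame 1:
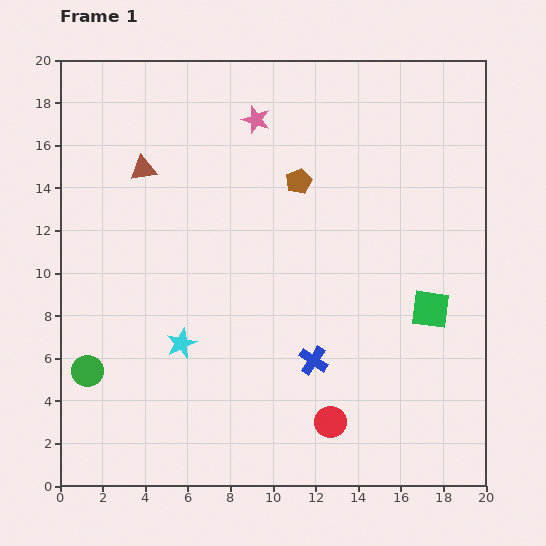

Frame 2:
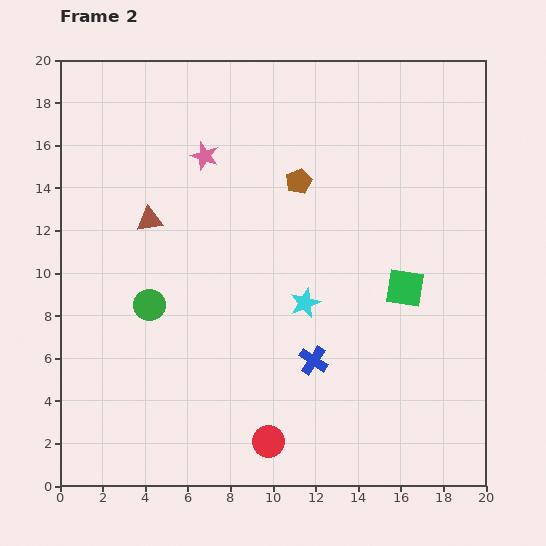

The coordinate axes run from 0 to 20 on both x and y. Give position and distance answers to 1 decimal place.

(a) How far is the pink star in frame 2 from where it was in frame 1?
2.9

The pink star moved from (9.2, 17.2) to (6.8, 15.5), a distance of √(2.4² + 1.7²) ≈ 2.9.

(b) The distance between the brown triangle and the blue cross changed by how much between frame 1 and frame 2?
-1.9

Distance in frame 1: 12.0. Distance in frame 2: 10.1.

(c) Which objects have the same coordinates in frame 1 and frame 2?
the brown pentagon, the blue cross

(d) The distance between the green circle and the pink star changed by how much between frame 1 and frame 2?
-6.7

Distance in frame 1: 14.2. Distance in frame 2: 7.5.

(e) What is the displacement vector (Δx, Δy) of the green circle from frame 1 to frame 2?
(2.9, 3.1)

The green circle was at (1.3, 5.4) in frame 1 and (4.2, 8.5) in frame 2.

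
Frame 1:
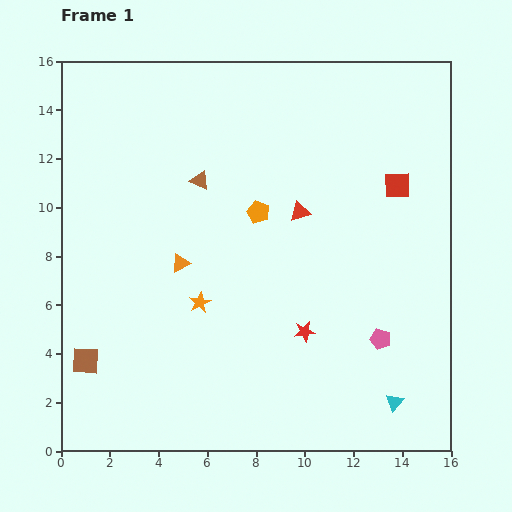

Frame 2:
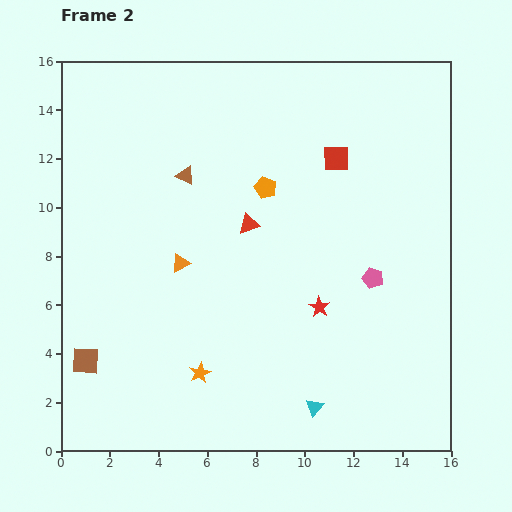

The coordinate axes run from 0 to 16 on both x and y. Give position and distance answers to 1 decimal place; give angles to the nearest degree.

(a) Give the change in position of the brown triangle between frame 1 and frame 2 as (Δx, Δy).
(-0.6, 0.2)

The brown triangle was at (5.7, 11.1) in frame 1 and (5.1, 11.3) in frame 2.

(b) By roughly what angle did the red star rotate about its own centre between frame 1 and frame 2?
29° counter-clockwise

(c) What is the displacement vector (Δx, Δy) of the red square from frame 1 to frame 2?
(-2.5, 1.1)

The red square was at (13.8, 10.9) in frame 1 and (11.3, 12.0) in frame 2.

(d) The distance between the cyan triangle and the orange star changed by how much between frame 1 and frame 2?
-4.1

Distance in frame 1: 9.0. Distance in frame 2: 4.9.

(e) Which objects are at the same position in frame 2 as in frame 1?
the orange triangle, the brown square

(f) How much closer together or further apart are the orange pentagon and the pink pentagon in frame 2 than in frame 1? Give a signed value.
-1.5

Distance in frame 1: 7.2. Distance in frame 2: 5.7.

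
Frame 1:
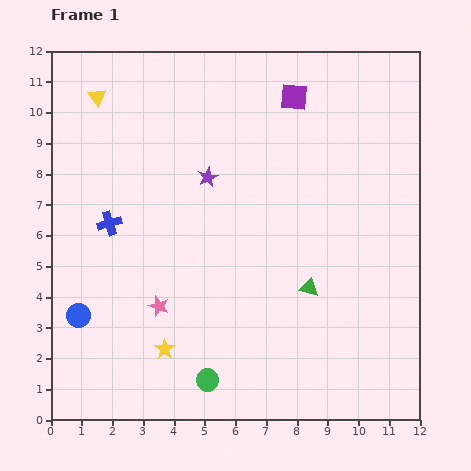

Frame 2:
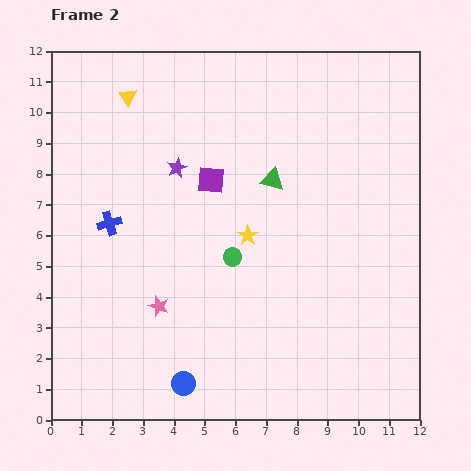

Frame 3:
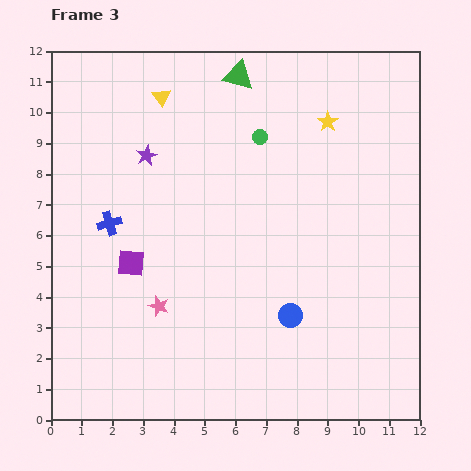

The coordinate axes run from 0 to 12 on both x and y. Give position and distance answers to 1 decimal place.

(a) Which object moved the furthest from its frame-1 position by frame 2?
the yellow star

(moved 4.6; next 4.1)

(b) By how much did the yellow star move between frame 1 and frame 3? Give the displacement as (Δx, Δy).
(5.3, 7.4)

The yellow star was at (3.7, 2.3) in frame 1 and (9.0, 9.7) in frame 3.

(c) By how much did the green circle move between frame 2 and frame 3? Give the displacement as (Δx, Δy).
(0.9, 3.9)

The green circle was at (5.9, 5.3) in frame 2 and (6.8, 9.2) in frame 3.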